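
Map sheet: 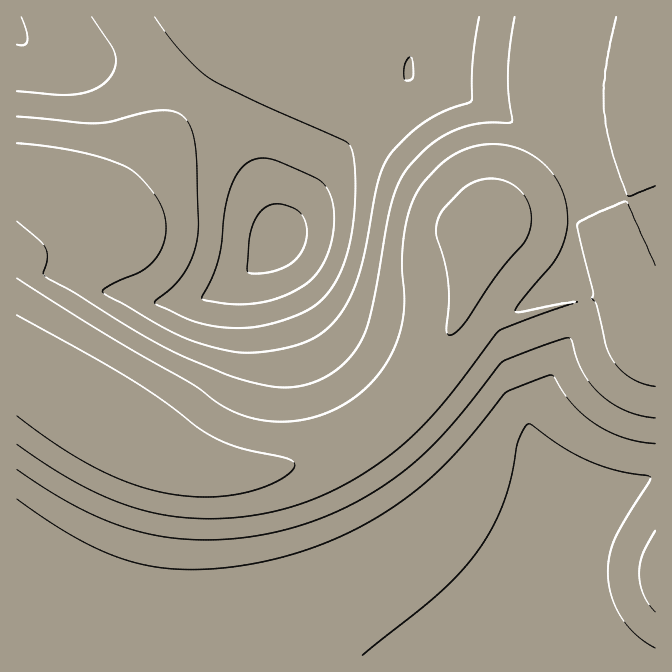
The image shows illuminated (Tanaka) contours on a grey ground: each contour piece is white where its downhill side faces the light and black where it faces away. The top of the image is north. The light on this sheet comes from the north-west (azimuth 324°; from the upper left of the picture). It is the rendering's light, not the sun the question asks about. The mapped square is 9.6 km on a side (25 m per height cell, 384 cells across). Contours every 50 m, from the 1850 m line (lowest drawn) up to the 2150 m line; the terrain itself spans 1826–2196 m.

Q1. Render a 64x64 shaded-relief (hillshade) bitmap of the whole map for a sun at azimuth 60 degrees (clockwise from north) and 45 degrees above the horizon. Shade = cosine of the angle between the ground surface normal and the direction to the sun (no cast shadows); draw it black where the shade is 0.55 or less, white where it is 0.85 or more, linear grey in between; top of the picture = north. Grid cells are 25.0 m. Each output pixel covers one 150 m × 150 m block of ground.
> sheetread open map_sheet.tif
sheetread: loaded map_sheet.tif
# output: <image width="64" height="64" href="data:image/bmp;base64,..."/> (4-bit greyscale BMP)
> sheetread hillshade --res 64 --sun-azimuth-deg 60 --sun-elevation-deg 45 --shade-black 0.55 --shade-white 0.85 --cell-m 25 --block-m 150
<image width="64" height="64" href="data:image/bmp;base64,Qk12CAAAAAAAAHYAAAAoAAAAQAAAAEAAAAABAAQAAAAAAAAIAAATCwAAEwsAABAAAAAAAAAAAAAAABEREQAiIiIAMzMzAERERABVVVUAZmZmAHd3dwCIiIgAmZmZAKqqqgC7u7sAzMzMAN3d3QDu7u4A////AIiIiIiIiIiIiIiIiIiIiIiIiIiIiIiIiIiIiIiIiIZUiIiIiIiIiIiIiIiIiIiIiIiIiIiIiIiIiIiIiIiIZUSIiIiIiIiIiIiIiIiIiIiIiIiIiIiIiIiIiIiIiIdURIiIiIiIiIiIiIiIiIiIiIiIiIiIiIiIiIiIiIiIdkREiIiIiIiIiIiIiIiIiIiIiIiIiIiIiIiIiIiIiIh1RESIiIiIiIiIiIiIiIiIiIiIiIiIiIiIiIiIiIiIiGRERIiIiIiIiIiIiIiIiIiIiIiIiIiIiIiIiIiIiIiHZEREiIiIiIiIh3d3d3d4iIiIiIiIiIiIiIiIiIiIiIdkRESIiIiHd3d3d3d3d3d3eIiIiIiIiIiIiIiIiIiIh2VERXd3d3d2ZmZmZmZmZ3d3d4iIiIiIiIiIiIiIiIiHZVVVd3d3ZmZVVVVVVmZmZnd3d4iIiIiIiIiIiIiIiIhlVVZ3dmZVVVVVVVVVVVZmZnd3eIiIiIiIiIiIiIiIiHZWZnZlVVRERERERFVVVWZmZ3d3iIiIiIiIiIiIiIiId2ZmZVVERERERERERVVVVmZmd3d4iIiIiIiIiIiIiIiHZmZUREMzMzM0RERVVVVmZmZ3d3iIiIiIiIiIiIiIiIh2ZkQzMzMzM0RERVVWZmZmd3d3eIiIiIiIiIiIiIiIiHdmMzMzMzM0REVVZmd3d3d3d3d4iIiIiIiIiIiIiIiId2YzMjMzM0RFVmd3eIiIiIiHeIiIiIiZmIiIiIiIiHd3dyIiMzNERVZneIiJmZiIiIiIiIiIiZmZiIiIiIh3dmZnIiMzNEVWZ4iZmZmZmZmYiIiIiIiZmZmYiIiId2ZmZWYiMzREVWeImZqqqqqpmZmIiIiIiZmZmZmIiId2ZVVVVTMzRFVneJmaqqqqqqqZmZiIiIiJmZmZmZiId2ZVVEVVM0RVZ3iJmaqru7uqqqmZiIiIiImZmZmZmYh2VURERFVERWZ4iZmqqru7u7qqqZmIiIiIiZmZmZmZh2VUREREVUVWd4iZmqqru7u7uqqZmYiIeIiImZmZmZmHZURERERVVmeImZmqqru7u7uqqpmZiId3d4iJmZmZmHdlRDM0RFVniImZqqqru7u7u6qqmZiId3d3eImZmqqYd2VDM0RFVniImZqqq7u8zMy7qqmZmIh3d2d3iJmaqpd3dUMzRFVmiJmZqqq7vMzMzLuqqZmYiHd2Zmd4iZqql3d2QzREVmeJmaqqu7zMzMzMu6qpmYiHd2ZmZneJmamHd3ZUNEVmd5maqqu8zN3d3My7qpmZiId3ZmZmZ4iZqYd3d2REVWd4maqqu8zd3d3cy7qpmZmId3ZmVVZmeJmZh3d3ZURWZ4iqqrvMzd3d3czLuqqZmYh3ZmVVVWZ4iZmHd3d2VFZ3iKqrvM3d3d3dzLuqqpmYiHZmVVVVVmeJmYiId3ZVVniIq7zM3d3d3czLu6qqmYiHdlVVVVVWZ4iZmYiIh2ZmeIi7zN3d3dy7qqqqqqmZiIdmVUREVVZniJmZqZiIh2d4iMzN3dy6mIiJmaqqqZmId2VURERFVmd4iZmZmZh2Z4iI3d3LqYh3iImZqqqpmYh2VUQzNEVWZ4iImZmZhlVniIjLqpiIiHeImZqqqqqZiHZUQzMzRFZniIiJmZmGVmeIiamZmIiIiImZqqu7upmHZVQzIjNEVmeIiIiZmZdWd4ibqZmYiIiImZqqu7u6qYdlQzIiIzRWZ4iIiImal2Z4iL+pmZiIiJmZqqu7u7qodmVDMiIiNFZ3iIiIiZqoZniJ35mZiImZmZmqu7y7uph2VUMiIiI0VniIiIiJqql3eIrtmZiImZmZmaq7vLuqmHZVQzIiIjRWeIiIiImruoiIjdmZiImZmZmZqru7u6mIdlVDMiIjNFZ4iIiIiavMt3ituJiImZmZmZmqu7u6qYdmVUQzIiM0VneIiIiZq8yomJmHiIiZmZmZmaq7u6qZh2VVRDMzM0RWd3iIiJq8zJiHNHiImZmZmZmZqqu6qph2ZVVURDNERWZneIiZq7zLiIUmdpmZmZmZmZmqqqqpmHZVVVVURERVZmeImZq7zLmIczeImZmaqqqZmaqqqpmIdlVVVVVVVVZmd4iZqrzMmIhySIiqqqqqqpmZqqqpmYdmVVZmZmZmZmZ3iZqrvLmIiFJoiKqqqqqpmZmZqpmYh2ZmZmZ3d3dmZ3iJmqu7l3iIU3iIqqqqqpmZmZmZmYh3ZmZmd3eHd3d3eImaupd3iIdEiIiqqqqqmZmZmZmYiHZmZnd3iIiHd3eImaqYZneIh0WIiKqqqqmYiIiZmYiHdmZ3d4iIiIh3eIiZh2Vmd4iHRYiIqqqqmYiIiIiIiHd2d3eIiIiIiIiIiIdlVWZ3iIdGiIiqqqmYiHeIiIiHd3d3iIiIiIiIiIh3ZVVVZneIh1aIiKqpmIh3d3d3d3d3d4iIiIiIiIiIh2ZVVVVmd4iHVoiImZmId3d3d3d3d3d4iIiIiIiIiIh3ZlVVVWZ3iIdWiIiZiId2ZmZmZmd3eIiIiIiIiIiIiHdmVVVVZneIh2aIiIiHdmZmZmZmZ3eIiIiIiIiIiIiId2ZVVVVmd4iIZniIh3dmZVVVVmZ3eIiIiIiIiIiIiIh3ZlVVVWZ3iIhmeIh3dmZVVVVmZ3eIiIiIiIiIiIiIiHdmZVVVZnd4iHZ4iHdmZVVVVWZneIiIiIiIiIiIiIiIh3ZlVVVmZ3iIdmiI"/>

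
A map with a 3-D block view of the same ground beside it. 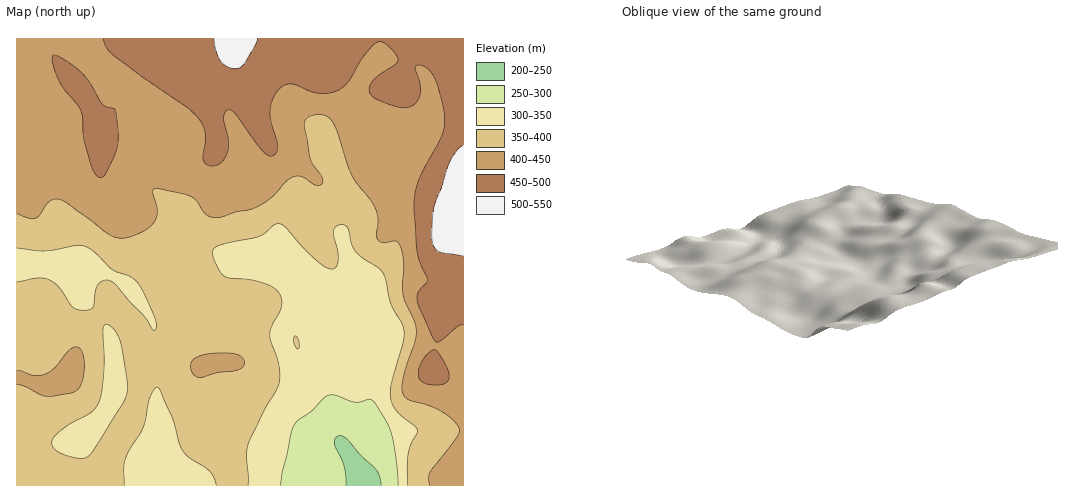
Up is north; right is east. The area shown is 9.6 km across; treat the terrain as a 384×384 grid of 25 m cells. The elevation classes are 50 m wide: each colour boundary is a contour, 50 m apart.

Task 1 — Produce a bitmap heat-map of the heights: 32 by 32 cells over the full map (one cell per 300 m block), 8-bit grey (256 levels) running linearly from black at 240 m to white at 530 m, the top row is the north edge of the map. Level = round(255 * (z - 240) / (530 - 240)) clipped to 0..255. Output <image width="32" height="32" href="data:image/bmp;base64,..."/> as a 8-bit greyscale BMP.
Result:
<image width="32" height="32" href="data:image/bmp;base64,Qk02CAAAAAAAADYEAAAoAAAAIAAAACAAAAABAAgAAAAAAAAEAAATCwAAEwsAAAABAAAAAAAAAAAAAAEBAQACAgIAAwMDAAQEBAAFBQUABgYGAAcHBwAICAgACQkJAAoKCgALCwsADAwMAA0NDQAODg4ADw8PABAQEAAREREAEhISABMTEwAUFBQAFRUVABYWFgAXFxcAGBgYABkZGQAaGhoAGxsbABwcHAAdHR0AHh4eAB8fHwAgICAAISEhACIiIgAjIyMAJCQkACUlJQAmJiYAJycnACgoKAApKSkAKioqACsrKwAsLCwALS0tAC4uLgAvLy8AMDAwADExMQAyMjIAMzMzADQ0NAA1NTUANjY2ADc3NwA4ODgAOTk5ADo6OgA7OzsAPDw8AD09PQA+Pj4APz8/AEBAQABBQUEAQkJCAENDQwBEREQARUVFAEZGRgBHR0cASEhIAElJSQBKSkoAS0tLAExMTABNTU0ATk5OAE9PTwBQUFAAUVFRAFJSUgBTU1MAVFRUAFVVVQBWVlYAV1dXAFhYWABZWVkAWlpaAFtbWwBcXFwAXV1dAF5eXgBfX18AYGBgAGFhYQBiYmIAY2NjAGRkZABlZWUAZmZmAGdnZwBoaGgAaWlpAGpqagBra2sAbGxsAG1tbQBubm4Ab29vAHBwcABxcXEAcnJyAHNzcwB0dHQAdXV1AHZ2dgB3d3cAeHh4AHl5eQB6enoAe3t7AHx8fAB9fX0Afn5+AH9/fwCAgIAAgYGBAIKCggCDg4MAhISEAIWFhQCGhoYAh4eHAIiIiACJiYkAioqKAIuLiwCMjIwAjY2NAI6OjgCPj48AkJCQAJGRkQCSkpIAk5OTAJSUlACVlZUAlpaWAJeXlwCYmJgAmZmZAJqamgCbm5sAnJycAJ2dnQCenp4An5+fAKCgoAChoaEAoqKiAKOjowCkpKQApaWlAKampgCnp6cAqKioAKmpqQCqqqoAq6urAKysrACtra0Arq6uAK+vrwCwsLAAsbGxALKysgCzs7MAtLS0ALW1tQC2trYAt7e3ALi4uAC5ubkAurq6ALu7uwC8vLwAvb29AL6+vgC/v78AwMDAAMHBwQDCwsIAw8PDAMTExADFxcUAxsbGAMfHxwDIyMgAycnJAMrKygDLy8sAzMzMAM3NzQDOzs4Az8/PANDQ0ADR0dEA0tLSANPT0wDU1NQA1dXVANbW1gDX19cA2NjYANnZ2QDa2toA29vbANzc3ADd3d0A3t7eAN/f3wDg4OAA4eHhAOLi4gDj4+MA5OTkAOXl5QDm5uYA5+fnAOjo6ADp6ekA6urqAOvr6wDs7OwA7e3tAO7u7gDv7+8A8PDwAPHx8QDy8vIA8/PzAPT09AD19fUA9vb2APf39wD4+PgA+fn5APr6+gD7+/sA/Pz8AP39/QD+/v4A////AGxye4R9cXFlUEM/RE5ZZGliTzswKiEVCgUGE0N5jJSebXF0cmxrcWZQQ0NOWmNpamFOPTEnHBEJBgoZR3aIk59tbWZcWWFva1dHSFhpcXFrYVJDMyIVDAcKECBJa3iHmGpsZFhTWGdwZFFOYHR8eG9kWEk3JBYMChAXKExhaXmNanNzZ1xYXmxtWlVleYF/d2xdTDwuIRQUHCE1VWRsfI5wfIF6cWNaY2tfXG18hYaBdmZTRj4wIyYtL0lte4WUoIGKjouFcFpcZ2NidYOIiIR8cF9UTkA1OTo5VYScpq2xj5CUlo93XFpoZmZ6iYuJiIN3ZltYTENDQT5Rha+7ureGgIiVknpeXWpoan+Mj46OintmXV1US0pIREx2rL+6tnJtd4qPeF5fa2Zsf4mMjYyHdmJeX1ZRUU9MS2abuLe0Z2hue4JyXmNsZWh5goaHhoBuXl9eV1VWVVFOXIuzubVqbG5ucWpiaWtiZ3Z9f4GBfG5gXlxXV1hXVFRgjLvDunBzcWhiYmhsZGBseHp3dnl4cWVdWVVWV1ZUWXGiys7CcXVwYlhfamVdZXV7dm5rbW9tZVtVUVNUVFRfg7HIycNkaGNXUltiXmBve3t0amRjY2FdVlFRVldUVGOIq7vAwVFVVVFRWF9mbXh9enRpYVxaWFVSUVlgWlZbbIeow87SVlpaWFhea3d7fHp1b2ZeWVdWVVRaZmZcYXJ+i6/V4uRwc3FqZ25/iYaBfHRtamZiX1xZW2duZV5thY2Std7p6ISGgXp6hZedl42CeXh9fnp0amBlcXBlYW6FlJq43urqjo6IhYyaqauilYd/goyQjIl9bm94d3BscYaZobve6uyRkY6Pmqiwq52RiYaLlJiUlZWFeX2CgHqAkJqiu9ro65SUlJiksbSmlo+Rl52ioZeYo5qGh4yHhI2Vlp210eXtmJiYnam4uKaVkpmlrrKwn5mnqZmRjISIkpKRl6rF3++cm5qdrLy/rZmTl6Owur6qoLC2p5WEfoyVkY+RnrbT6ZybmJ2wwcSznJGSmqe4wrGtvbqplH9+k5uVkZGXp8PdmJiXnrLCwrSgk4+UpLm/s7rDtqKPgIWbpJ6ZmpuhuNSTlZqktb67tqmalJyxxL+4xMSxn5ONk6SsqquurKi30ZGXorC7u7i2raOmuM3VyMTMxrWppaeprbK2ur66sbvRk5qrur64s6+sscHU4N/V09TKvbe6w8K4tbq/wby1v9GVobO8urOtrrfF0trd3d7h3M7CvsXT1MO2trq8ubjD0Juqt7i0r7G8yNHU1dfb5Ovl1cnEzNnZzLy0trm7vsbNpbK3tLGwu8vR09PU1tzp9O3f08zS3NrRxLm5vb/Cx80="/>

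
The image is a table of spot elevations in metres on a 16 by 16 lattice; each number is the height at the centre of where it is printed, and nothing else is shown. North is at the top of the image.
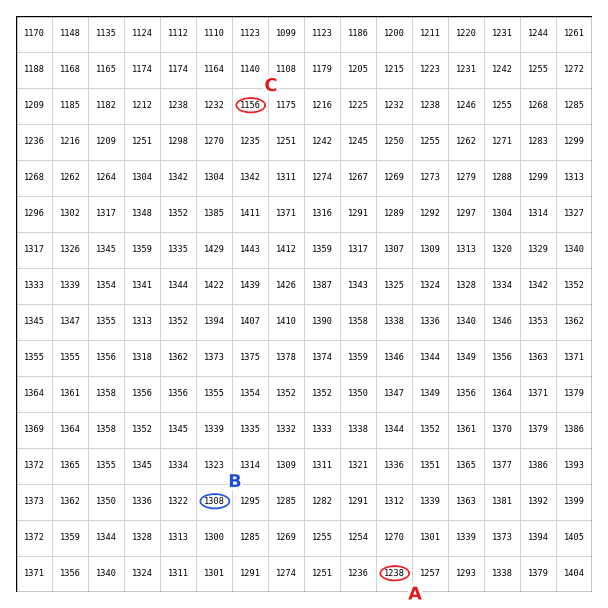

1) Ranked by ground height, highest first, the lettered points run B A C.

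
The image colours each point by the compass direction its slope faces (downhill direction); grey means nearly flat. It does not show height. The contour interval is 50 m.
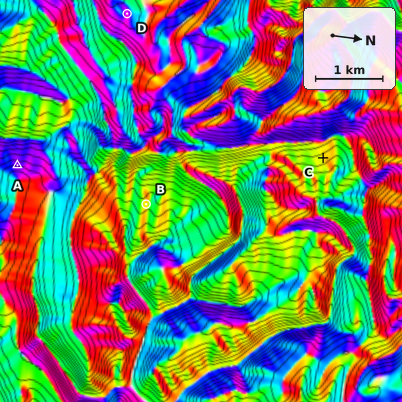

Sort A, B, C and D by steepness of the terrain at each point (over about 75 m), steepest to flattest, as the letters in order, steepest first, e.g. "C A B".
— A C B D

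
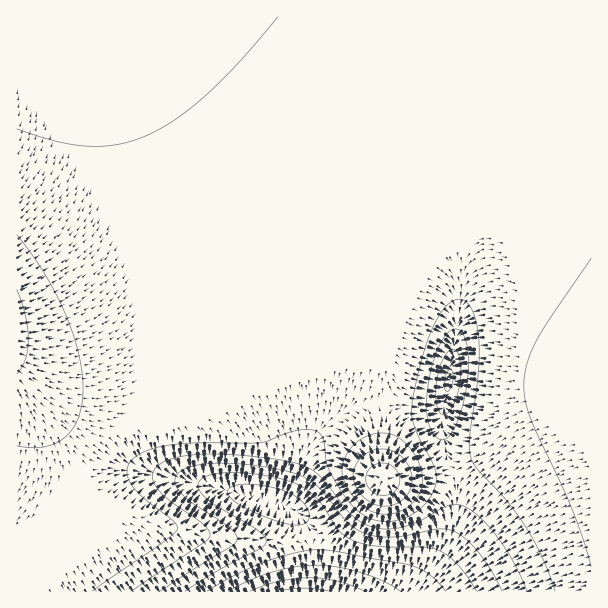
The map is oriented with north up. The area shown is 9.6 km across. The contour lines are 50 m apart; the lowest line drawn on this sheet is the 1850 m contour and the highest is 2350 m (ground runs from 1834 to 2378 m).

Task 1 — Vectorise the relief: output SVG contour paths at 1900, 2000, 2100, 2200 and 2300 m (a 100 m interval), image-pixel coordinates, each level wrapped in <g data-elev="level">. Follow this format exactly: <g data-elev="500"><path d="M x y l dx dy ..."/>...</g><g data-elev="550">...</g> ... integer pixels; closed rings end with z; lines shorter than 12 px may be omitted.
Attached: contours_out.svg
<g data-elev="1900"><path d="M250 591l29-10 30-3 29 3 27 10"/></g><g data-elev="2000"><path d="M207 591l29-16 28-13 32-9 22-3 20 2 75 14 17 9 16 16"/><path d="M287 524l-24-8-22-10-11-9-3-5 1-3 4-3 6-1 19 0 21 4 16 6 12 11 3 6 0 6-2 4-5 3z"/></g><g data-elev="2100"><path d="M160 591l71-45 5-4 1-6-5-6-44-30-9-9-4-8 0-4 2-5 9-6 15-4 21-1 48 5 20 4 14 5 17 13 29 34 9 7 10 4 12 2 15 0 44-8 15 3 12 8 12 13 12 17 11 21"/><path d="M443 415l-4-4-3-7 1-24 7-23 5-6 4-2 5 4 2 7 0 24-4 14-4 10-5 6z"/></g><g data-elev="2200"><path d="M92 591l67-46 18-15 0-5-4-4-26-20-11-10-6-8-3-7 1-9 5-8 10-7 13-4 35-5 69 0 34-12 18-1 6 2 5 6 4 26 8 18 13 19 12 12 14 7 15 2 15-4 14-8 13-15 4-9 1-9-2-12-15-28-6-14-1-13 1-15 11-42 10-29 13-19 6-4 6-2 8 3 6 9 3 12 3 16-1 36-8 63 1 20 6 11 29 31 20 27 17 31 12 33"/><path d="M278 17l-38 44-34 34-30 24-30 17-29 9-28 1-32-5-40-12"/></g><g data-elev="2300"><path d="M379 506l11 0 11-5 8-9 3-10-2-12-6-11-9-7-11-3-10 1-11 6-7 8-3 10 1 9 6 11 9 8z"/><path d="M17 374l5-6 4-9 2-20-3-24-8-26"/></g>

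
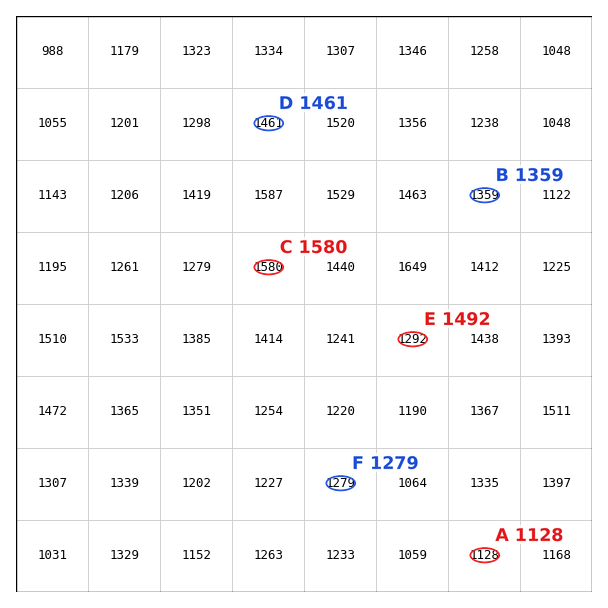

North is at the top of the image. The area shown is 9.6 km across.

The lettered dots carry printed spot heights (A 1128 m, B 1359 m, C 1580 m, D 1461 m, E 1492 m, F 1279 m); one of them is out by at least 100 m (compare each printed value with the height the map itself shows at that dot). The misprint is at E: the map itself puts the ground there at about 1292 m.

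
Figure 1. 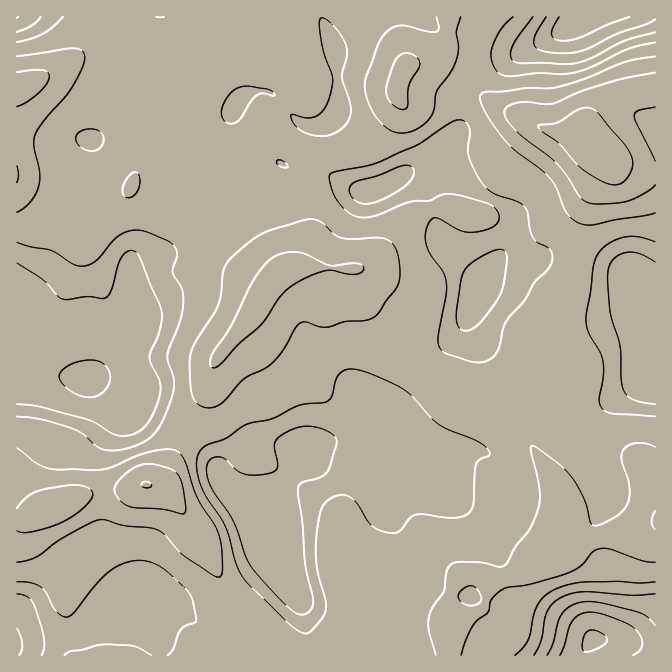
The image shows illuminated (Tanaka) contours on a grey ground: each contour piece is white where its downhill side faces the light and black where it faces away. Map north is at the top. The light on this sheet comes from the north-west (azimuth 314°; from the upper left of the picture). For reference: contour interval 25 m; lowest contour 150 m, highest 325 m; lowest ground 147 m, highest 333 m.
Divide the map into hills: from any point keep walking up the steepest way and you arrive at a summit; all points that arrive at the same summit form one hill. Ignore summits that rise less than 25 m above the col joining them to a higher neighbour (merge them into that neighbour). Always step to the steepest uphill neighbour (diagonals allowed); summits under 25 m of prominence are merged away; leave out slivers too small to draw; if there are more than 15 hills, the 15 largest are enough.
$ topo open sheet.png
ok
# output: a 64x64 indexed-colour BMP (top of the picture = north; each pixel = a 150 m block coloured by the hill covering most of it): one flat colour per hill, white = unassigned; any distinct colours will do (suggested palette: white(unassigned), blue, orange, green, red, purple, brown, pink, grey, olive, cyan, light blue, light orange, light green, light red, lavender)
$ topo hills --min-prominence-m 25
<image width="64" height="64" href="data:image/bmp;base64,Qk12CAAAAAAAAHYAAAAoAAAAQAAAAEAAAAABAAQAAAAAAAAIAAATCwAAEwsAABAAAAAAAAAA////ALR3HwAOf/8ALKAsACgn1gC9Z5QAS1aMAMJ34wB/f38AIr28AM++FwDox64AeLv/AIrfmACWmP8A1bDFADMzMzMzMzMzMzNVVVVVVRERERERERERERERERETMzMzczMzMzMzMzMzM1VVVVVREREREREREREREREREREzERF3d3dzMzMzMzM1VVVVVVEREREREREREREREREREREREXd3d3dzMzMzM1VVVVVVURERERERERERERERERERERERd3d3d3dzMzNVVVVVVVVRERERERERERERERERERERERF3d3d3d3MzVVVVVVVVVREREREREREREREREREREREREXd3d3d3dVVVVVVVVVVVERERERERERERERERERERERERd3d3d3d1VVVVVVVVVVERERERERERERERERERERERERF3d3d3d1VVVVVVVVVVUREREREREREREREREREREREREXd3d3d1VVVVVVVVVVVRERERERERERERERERERERERERd3d3d3VVVVVVVVVVVRERERERERERERERERERERERERF3d3d3dVVVVVVVVVVVEREREREREREREREREREREREREXd3d3d1VVVVVVVVVVURERERERERERERERERERERERERd3d3d3VVVVVVVVVVVRERERERERERERERERERERERERF3d3d3dVVVVVVVVVVREREREREREREREREREREREREREXd3d3d1VVVVVVVVUzERERERERERERERERERERERERERd3d3d3VVVVVVVVUzMxERERERMxERERERERERERERERF3d3d3dVVVVVVVUzMzMRERERMzMzMREREREREREREREXd3d3dVVVVVVVUzMzMzEREREzMzMxERERERERERERERd3d3d1VVVVVVVSMzMzMREREzMzMzERERERERERERERF3d3d3dVVVVVVSIjMzMyERETMzMzEREREREREREREREXd3d3d1VVVVVSIiIiIiIiITMzMxERERERERERERERERd3d3d3VVVVVSIiIiIiIiIiIzMxERERERERERERERERF3d3d3d1VVUiIiIiIiIiIiIiIhEREREREREREREREREXd3d3d3VVIiIiIiIiIiIiIiIiIRERERERERERERERERd3d3d3dVIiIiIiIiIiIiIiIiIiERERERERERERERERF3d3d3dSIiIiIiIiIiIiIiIiIiIhEREREREREREREREXd3d3ciIiIiIiIiIiIiIiIiIiIiIRERERERERERERERd0RERCIiIiIiIiIiIiIiIiIiIiIhERERERERERERERFEREREQiIiIiIiIiIiIiIiIiIiIiIREREREREREREREUREREREIiIiIiIiIiIiIiIiIiIiIiERERERERERERERRERERERCIiIiIiIiIiIiIiIiIiIiIhERERERERERERNEREREREQiIiIiIiIiIiIiIiIiIiIiERERERERERERE0RERERERCIiIiIiIiIiIiIiIiIiIiIhERERERERERETREREREREIiIiIiIiIiIiIiIiIiIiIiERERERMzMzMxNEREREREQiIiIiIiIiIiIiIiIiIiIiIhERETMzMzMzM0RERERERCIiIiIiIiIiIiIiIiIiIiIiEREzMzMzMzMzREREREREIiIiIiIiIiIiIiIiIiIiIiIzMzMzMzMzMzNEREREREIiIiIiIiIiIiIiIiIiIiIiIzMzMzMzMzMzM0RERERERCIiIiIiIiIiIiIiIiIiIiIzMzMzMzMzMzMzREREREREREQiIiIiIiIiIiIiIiIiIzMzMzMzMzMzMzNEREREREREREQiIiIiIiIiIiIiIiIzMzMzMzMzMzMzM0REREREREREREQiIiIiIiIiIiIiIjMzMzMzMzMzMzMzREREREREREREREQiIiIiIiIiIiIiMzMzMzMzMzMzMzNERERERERERERERERCIiIiIiIiIiIzMzMzMzMzMzMzM0REREREREREREREREQiIiIiIiIiIzMzMzMzMzMzMzMzRERERERERERERERERCIiIiIiIiIjMzMzMzMzMzMzMzNEREREREREREREREREQiIiZmZmIjMzMzMzMzMzMzMzM0RERERERERERERERERCIiZmZmZjMzMzMzMzMzMzMzMzRERERERERERERERERFMzZmZmZmZjMzMzMzMzMzMzMzNERERERERERERERERFUzNmZmZmZmZjMzMzMzMzMzMzM0RERERERERERERERFVVM2ZmZmZmZmMzMzMzMzMzMzMzRERERERERERERERFVVVTZmZmZmZmZjMzMzMzMzMzMzNERERERERERERERFVVVVVWZmZmZmZmMzMzMzMzMzMzM0REREREREREREREVVVVVVVmZmZmZmYzMzMzMzMzMzMzRERERERERERERERVVVVVVWZmZmZmZjMzMzMzMzMzMzNERERERERERERERFVVVVVVZmZmZmZmYzMzMzMzMzMzM0RERERERERERERFVVVVVVVmZmZmZmZjMzMzMzMzMzMzRERERERERERERFVVVVVVVWZmZmZmZmYzMzMzMzMzMzNEREREREREREREVVVVVVVVZmZmZmZmZmYzMzMzMzMzM0RERERERERERERVVVVVVVVmZmZmZmZmZmZjMzMzMzMzRERERERERERERVVVVVVVVWZmZmZmZmZmZmZjMzMzMzNERERERERERERFVVVVVVVWZmZmZmZmZmZmZmZjMzMzM0RERERERERERERVVVVVVVZmZmZmZmZmZmZmZmYzMzMz"/>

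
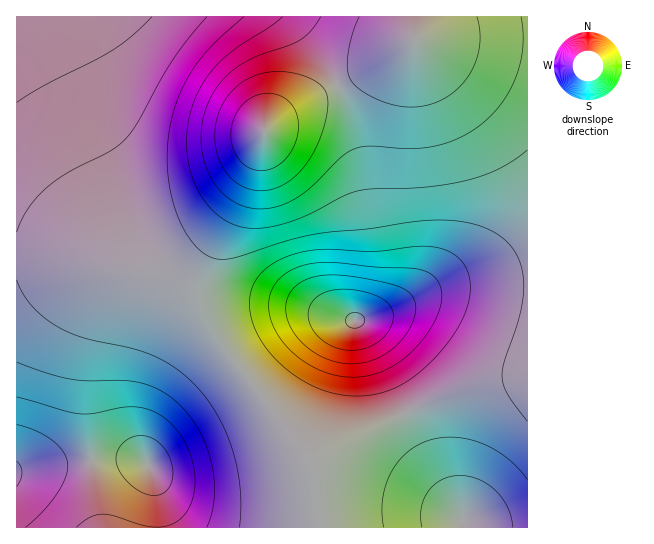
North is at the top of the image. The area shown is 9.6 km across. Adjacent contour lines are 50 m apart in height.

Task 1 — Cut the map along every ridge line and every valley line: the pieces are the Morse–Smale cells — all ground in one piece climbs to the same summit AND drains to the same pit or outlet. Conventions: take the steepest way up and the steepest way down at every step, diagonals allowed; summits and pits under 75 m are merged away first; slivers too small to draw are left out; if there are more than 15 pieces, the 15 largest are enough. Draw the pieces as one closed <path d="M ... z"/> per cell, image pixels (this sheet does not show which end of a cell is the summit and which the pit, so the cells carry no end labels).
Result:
<path d="M527 16l-110 0-1 19-7 10-32 20-82 42-24 16-7 8-21 62-40 74-4 14 0 16 12 29 21 33 75 92 4 9 18-12 21-11 100-44 47-13 31-2z"/><path d="M415 16l-398 0-1 241 66 3 68 11 23-2 12-5 16-15 32-46 19-37 13-37 30-22 82-42 32-20 7-10z"/><path d="M251 167l-12 27-20 32-20 25-9 9-13 8-27 3-81-12-53-1 1 270 302-1-6-34 0-23-4-15-77-96-21-33-12-29 0-16 4-14 40-74 9-23z"/><path d="M527 379l-30 1-47 13-100 44-32 18-6 6 0 8 3 37 4 21 208 1z"/>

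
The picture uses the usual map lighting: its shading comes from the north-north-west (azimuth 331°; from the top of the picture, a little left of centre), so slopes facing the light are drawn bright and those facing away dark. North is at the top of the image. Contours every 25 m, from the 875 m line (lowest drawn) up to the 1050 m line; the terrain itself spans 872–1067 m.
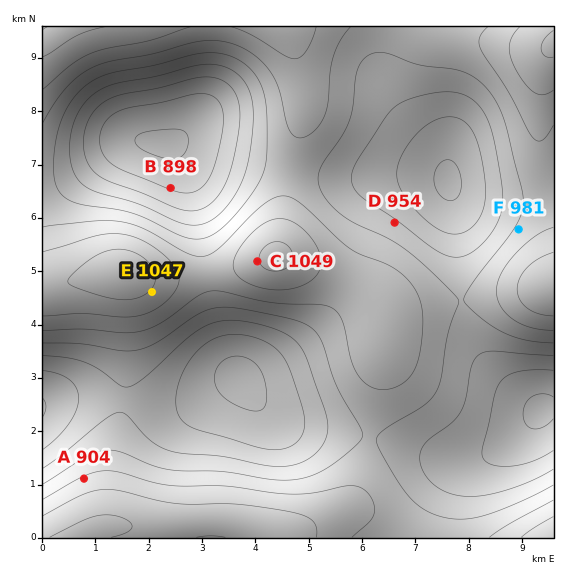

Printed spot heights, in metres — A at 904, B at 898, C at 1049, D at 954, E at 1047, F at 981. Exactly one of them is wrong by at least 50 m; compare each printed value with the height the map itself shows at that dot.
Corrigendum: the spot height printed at A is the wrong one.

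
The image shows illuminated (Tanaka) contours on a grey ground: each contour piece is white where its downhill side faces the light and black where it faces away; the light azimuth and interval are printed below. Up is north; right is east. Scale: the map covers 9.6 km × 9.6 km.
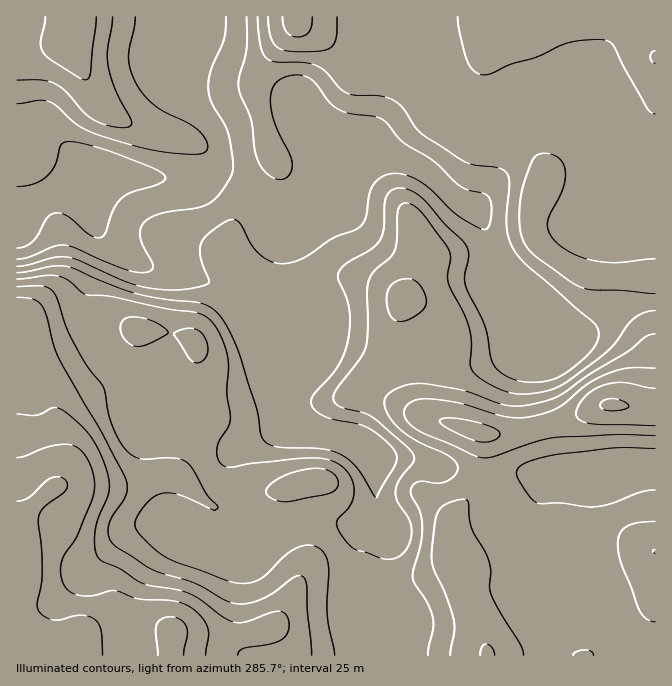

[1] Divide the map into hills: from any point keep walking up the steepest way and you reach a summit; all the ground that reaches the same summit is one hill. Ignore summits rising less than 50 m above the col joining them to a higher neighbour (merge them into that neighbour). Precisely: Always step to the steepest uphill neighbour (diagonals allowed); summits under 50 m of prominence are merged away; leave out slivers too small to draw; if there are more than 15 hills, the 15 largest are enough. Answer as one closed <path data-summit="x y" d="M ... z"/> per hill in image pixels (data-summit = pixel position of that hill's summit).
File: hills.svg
<path data-summit="17 562" d="M655 16l-451 0-1 36-7 25 0 23 5 15 13 13 5 10 2 19-3 8-11 11-10 5-15 0-13-3-15 0-34-5-46 20-14 1-4-2 17-24 1-11-20-21-12-7-26 1 1 526 366-1-2-21-3-7-12-12-8-27 0-31 3-12 14-16 8-4-7-22 0-38-24-24-50-12-18-12-5-17 0-18-16-42-7-13-13-14-17-23 24 1 12 3 4-4 12-38 1-15-14-31 13 7 22 1 14-16 7-11 24-21 22-10 11-2 24 5 16 7 10 7 26 25 20 10 5 5 5 10 12 35 55 52 19 26 7 0 13-7 20-15 14-6 18-5 13 0z"/><path data-summit="612 405" d="M378 154l-11 2-22 10-24 21-7 11-14 16-22-1-11-5-1 2 13 27 0 6-13 47-2 4-14-3-24-1 17 23 13 14 7 13 16 42 0 18 5 17 18 12 50 12 24 24 0 38 7 22-8 4-14 16-3 12 0 31 8 27 12 12 3 7 2 21 272 1 1-353-14 0-18 5-14 6-20 15-13 7-7 0-19-26-55-52-12-35-5-10-5-5-20-10-26-25-10-7-16-7z"/><path data-summit="72 17" d="M202 16l-186 1 0 111 26 1 12 7 20 21 0 8-16 23-1 5 3 1 14-1 46-20 34 5 15 0 13 3 15 0 10-5 11-11 3-8 0-14-7-15-13-13-5-15 0-23 7-25z"/>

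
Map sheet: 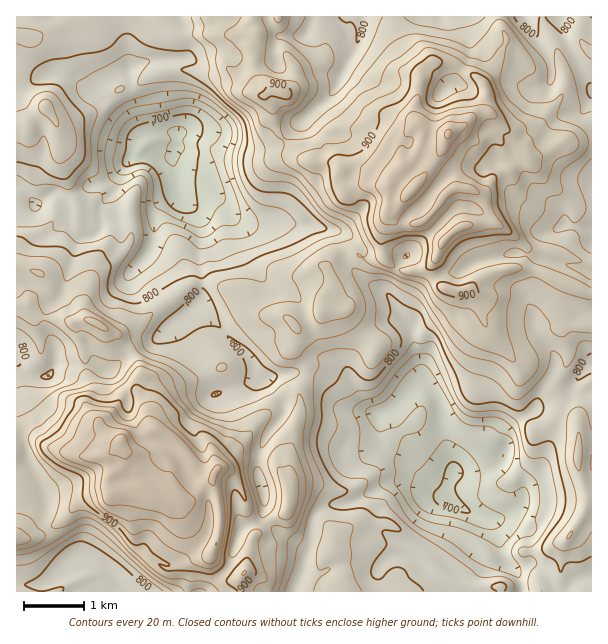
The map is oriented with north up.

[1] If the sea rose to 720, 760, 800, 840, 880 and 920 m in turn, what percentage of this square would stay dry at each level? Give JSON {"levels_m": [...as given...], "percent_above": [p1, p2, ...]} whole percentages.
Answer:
{"levels_m": [720, 760, 800, 840, 880, 920], "percent_above": [96, 87, 70, 41, 20, 9]}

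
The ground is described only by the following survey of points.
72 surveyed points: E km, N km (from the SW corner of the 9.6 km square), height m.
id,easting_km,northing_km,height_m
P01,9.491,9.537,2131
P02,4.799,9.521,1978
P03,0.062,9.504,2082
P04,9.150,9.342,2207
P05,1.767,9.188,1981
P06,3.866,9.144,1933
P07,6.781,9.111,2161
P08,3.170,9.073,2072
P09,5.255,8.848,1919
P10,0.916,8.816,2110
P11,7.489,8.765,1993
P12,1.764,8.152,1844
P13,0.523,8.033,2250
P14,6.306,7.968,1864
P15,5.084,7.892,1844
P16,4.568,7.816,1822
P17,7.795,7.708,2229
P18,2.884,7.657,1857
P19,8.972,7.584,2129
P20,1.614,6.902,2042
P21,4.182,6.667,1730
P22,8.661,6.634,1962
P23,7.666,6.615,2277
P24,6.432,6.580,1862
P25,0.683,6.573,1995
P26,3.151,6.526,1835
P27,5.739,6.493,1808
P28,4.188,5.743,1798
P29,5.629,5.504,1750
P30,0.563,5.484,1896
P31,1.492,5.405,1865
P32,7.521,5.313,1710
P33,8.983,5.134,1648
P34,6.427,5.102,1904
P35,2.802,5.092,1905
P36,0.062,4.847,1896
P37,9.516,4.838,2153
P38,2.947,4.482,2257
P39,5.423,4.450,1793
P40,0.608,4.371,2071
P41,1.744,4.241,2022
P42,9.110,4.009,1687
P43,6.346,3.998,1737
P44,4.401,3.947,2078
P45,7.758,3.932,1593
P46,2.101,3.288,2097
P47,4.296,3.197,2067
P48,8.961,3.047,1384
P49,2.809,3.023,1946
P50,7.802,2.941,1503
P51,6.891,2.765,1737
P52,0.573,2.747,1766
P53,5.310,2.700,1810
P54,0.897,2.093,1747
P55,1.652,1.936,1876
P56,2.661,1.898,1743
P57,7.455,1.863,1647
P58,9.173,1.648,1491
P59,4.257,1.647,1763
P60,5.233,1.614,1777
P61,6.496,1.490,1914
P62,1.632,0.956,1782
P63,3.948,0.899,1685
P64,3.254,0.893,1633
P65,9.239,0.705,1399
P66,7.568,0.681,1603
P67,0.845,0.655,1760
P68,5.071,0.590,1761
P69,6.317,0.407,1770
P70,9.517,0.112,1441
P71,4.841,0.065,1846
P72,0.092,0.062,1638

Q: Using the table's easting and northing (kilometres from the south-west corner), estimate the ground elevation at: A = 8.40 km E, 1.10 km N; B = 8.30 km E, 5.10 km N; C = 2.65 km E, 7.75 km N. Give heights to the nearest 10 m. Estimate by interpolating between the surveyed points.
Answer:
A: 1520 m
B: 1650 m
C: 1810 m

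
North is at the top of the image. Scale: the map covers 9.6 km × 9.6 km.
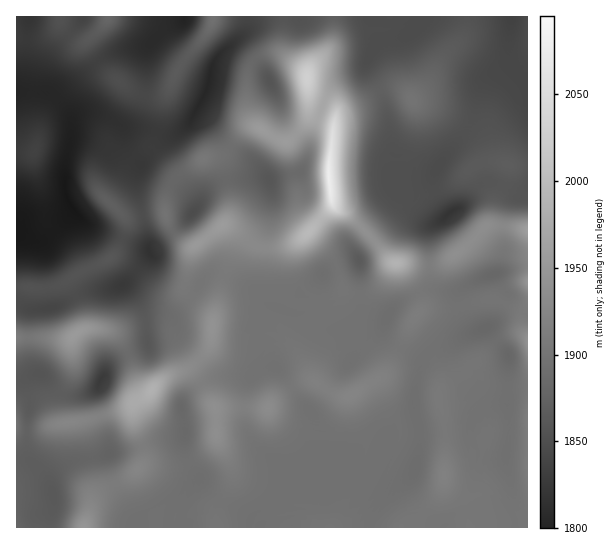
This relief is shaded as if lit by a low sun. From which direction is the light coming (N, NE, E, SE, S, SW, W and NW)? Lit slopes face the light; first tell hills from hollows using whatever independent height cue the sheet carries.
E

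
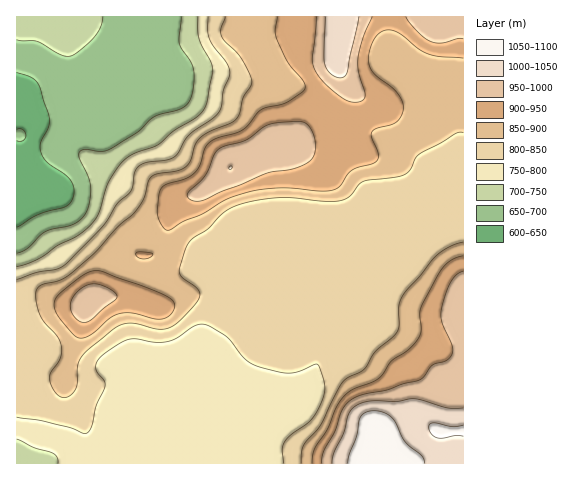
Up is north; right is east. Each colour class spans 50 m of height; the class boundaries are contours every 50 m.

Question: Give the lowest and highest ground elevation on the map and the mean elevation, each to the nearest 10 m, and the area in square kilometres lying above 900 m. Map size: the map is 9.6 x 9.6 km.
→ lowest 640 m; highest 1080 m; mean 830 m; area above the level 21.8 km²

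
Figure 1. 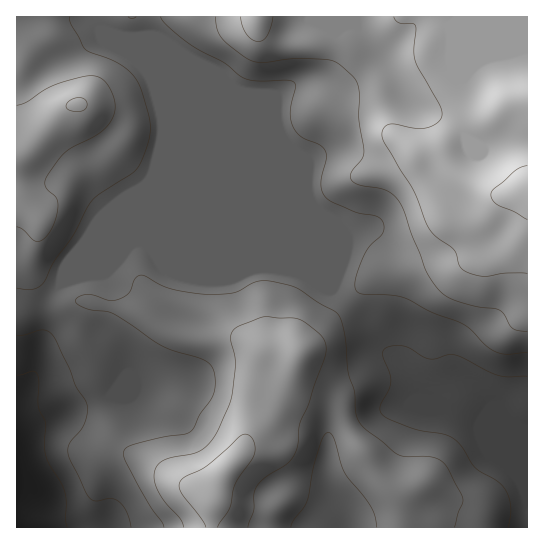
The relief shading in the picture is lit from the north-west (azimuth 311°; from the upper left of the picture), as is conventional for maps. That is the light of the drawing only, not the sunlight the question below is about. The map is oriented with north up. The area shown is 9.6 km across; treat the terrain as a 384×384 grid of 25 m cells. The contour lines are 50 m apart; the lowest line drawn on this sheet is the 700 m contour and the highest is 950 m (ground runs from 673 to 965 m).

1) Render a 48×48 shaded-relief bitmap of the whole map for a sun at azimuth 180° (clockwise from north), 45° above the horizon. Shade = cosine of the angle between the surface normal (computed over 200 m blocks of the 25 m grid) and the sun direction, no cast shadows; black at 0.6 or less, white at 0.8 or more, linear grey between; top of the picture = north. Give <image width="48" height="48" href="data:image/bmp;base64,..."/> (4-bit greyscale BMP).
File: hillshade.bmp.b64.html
<image width="48" height="48" href="data:image/bmp;base64,Qk32BAAAAAAAAHYAAAAoAAAAMAAAADAAAAABAAQAAAAAAIAEAAATCwAAEwsAABAAAAAAAAAAAAAAABEREQAiIiIAMzMzAERERABVVVUAZmZmAHd3dwCIiIgAmZmZAKqqqgC7u7sAzMzMAN3d3QDu7u4A////AIiHiaqpmrzcuqqqmau6mImZmZmIiIiImYh3iauqqr3duqqpmJq6mJmqqZmYiIiIiIh4iau7u83cqZmZiImpiJq7qZmpmHZmeIiJmqu7u7upiImaqYiZiau7mImZh1RFeIiau6q7uph2Vnmry7qZmau5dmZ3dUNFeImru6mqqXUyI1ebzMupmauoZURFVEVXiImaqYiZh1MQACV5q7uqmZqXVDIjNWZ4iJmId3eIZTIQABNniJmamZhkMzIiNWiIiJmGVWd2VDMzMyNWeIiJqpYxIzM0VniIiJmHVWZlVVVmZURWZ4mZqoYyNFVmd4iIiJmYh3ZVZmd3dlRWeJmaqoZVZnd3iIiIiYiaqpd3d3d3dlVneImqqYeIiIiIiIiIiJiJqpmIiHd3ZmZniImpmYeJmYiIiIiZmamImZmYiIh3eHd3iImqqYd4iIiZiImqqqmZmZmZiZmZmph4iJmqqYdneImZmZrMzLqpqpmZmaq7u7mImYmaqYdmeJmZmrze7sy6qpmaq7zMzLqYiId4iHd4iZmZq83u/93Lqpmau8uqmZmHZmVVVneJqZmqvMzM3szLqqqru6mHd3dlREQzNWiaqqq83cy6vLvLuqqqqYd3d3ZEREMjNXmru7zd7ty6qqu6qZmYiHeIdlREVUMzRXm7vM3e7u3Lqquph3d3d3d2VUREREREV3mrvMzN3d3curupd2Z3d3ZmZmZVMzRWeIiaq7u7zMzMu7upiHd3d3Z3eIh2VVZ4iIeJmqqqu7u7uqu6iIiId3eIiIiId4iIiId4iImqqZmaqqvLqIiIh3iIiIiIiIiIiIh3d4mqqZiJq6vMuYiIiIiIiIiIiIiIiIh3d5q7qpmZq6qrupiIiIiIiIiIiIiIiIiHeJu7qpqqqqmaqpiIiIiIiIiIiIiIiJmZmaqqmZq7uph4qqmIiIiIiIiIiIiIiaq7u6qZiJq7uoh3mqqYiIiIiIiIiIiIm8zd3LqYiZmqqYh3iaqqmIiIiIiIiIiIms3d3bqYmZh3iZmYiaq7qYiIiIiIiIiIiJq7zLqZmHZVZ6qpiZq7uoiIiIiIiIiIdmd5q7qZh2VVVaqqmZmrupiIiIiIiIiIh2Zoq6mIdmdmVImru7qaqpiIiIiIiIiaqYeJqod3d4iIdnibzMypmZiIiIiIiImru6mZl1RVaImpmWaKvNy5iIiIiIiIiImru6mHZDNFaJmqqlVoq7uph3iIiIiIiIiaqpiHVEVneIiaqlVWeJiIdniIiIiIiIh4iIiHZWeZiHd4mWUzNFVmZniIiIiImZh2d4iHd4mpiHdmZoYxABNFVoiIiIiau7qHeJmHeJqpiIdlRIdTEAEjRoiIiIm97u3LqqmHeJqYiIdlVXd2VCIkaIiIibze///uy6mIiZmYiIh3dmeJh1RWiIiJrN7u/t3MupmZmZiIiIiIiGaJh3d4iIibzczd3KmYiIiJqpiIiIiIiGZ3d3iJmZmry6qruph3eIiJq6h4iIiIiHd3d3iJqqq7upmaqph3iIiJqqiIiIiIiA=="/>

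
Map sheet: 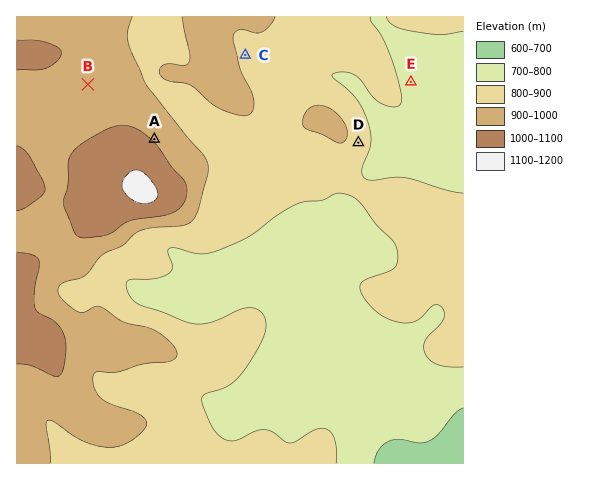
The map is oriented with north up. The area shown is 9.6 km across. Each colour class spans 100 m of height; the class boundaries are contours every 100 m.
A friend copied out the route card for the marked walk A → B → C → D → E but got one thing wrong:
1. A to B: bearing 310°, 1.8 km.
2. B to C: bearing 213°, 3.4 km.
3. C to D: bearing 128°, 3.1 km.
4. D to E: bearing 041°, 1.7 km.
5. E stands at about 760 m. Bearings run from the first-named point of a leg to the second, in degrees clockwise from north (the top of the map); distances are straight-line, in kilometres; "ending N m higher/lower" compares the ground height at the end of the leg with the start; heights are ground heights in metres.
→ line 2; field bearing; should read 80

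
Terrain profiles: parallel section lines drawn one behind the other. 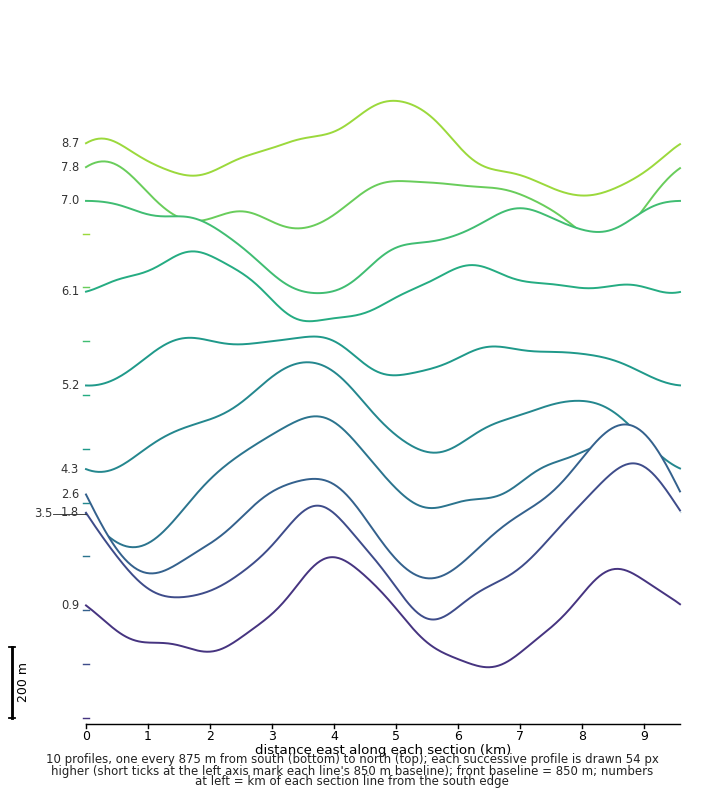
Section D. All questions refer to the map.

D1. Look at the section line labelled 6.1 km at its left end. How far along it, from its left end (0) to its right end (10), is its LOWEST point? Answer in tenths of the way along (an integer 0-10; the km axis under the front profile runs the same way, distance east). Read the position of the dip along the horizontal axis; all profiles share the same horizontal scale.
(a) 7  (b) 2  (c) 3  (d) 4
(d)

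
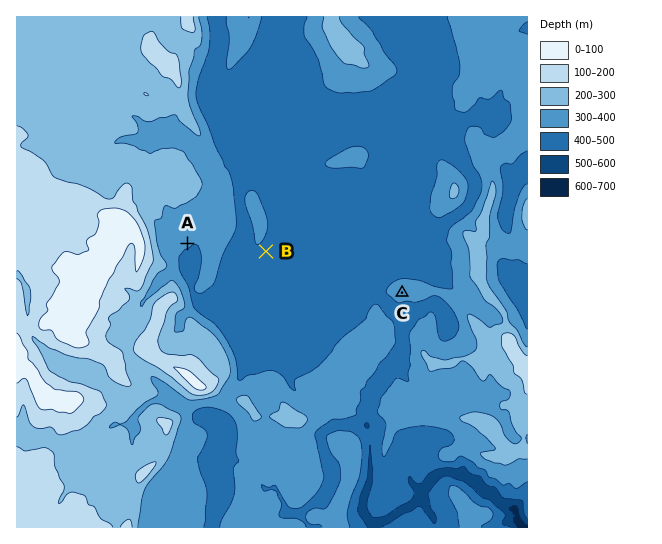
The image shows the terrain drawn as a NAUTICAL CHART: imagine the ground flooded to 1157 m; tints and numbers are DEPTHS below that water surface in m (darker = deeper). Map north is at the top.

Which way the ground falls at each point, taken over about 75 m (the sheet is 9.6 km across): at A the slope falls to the SE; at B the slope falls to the SE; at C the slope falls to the S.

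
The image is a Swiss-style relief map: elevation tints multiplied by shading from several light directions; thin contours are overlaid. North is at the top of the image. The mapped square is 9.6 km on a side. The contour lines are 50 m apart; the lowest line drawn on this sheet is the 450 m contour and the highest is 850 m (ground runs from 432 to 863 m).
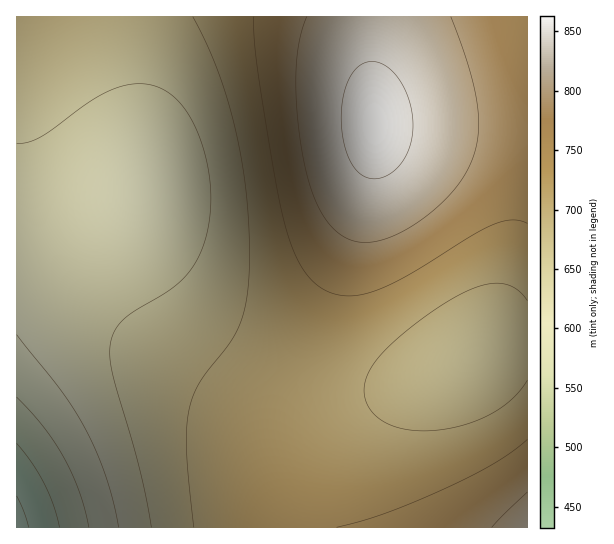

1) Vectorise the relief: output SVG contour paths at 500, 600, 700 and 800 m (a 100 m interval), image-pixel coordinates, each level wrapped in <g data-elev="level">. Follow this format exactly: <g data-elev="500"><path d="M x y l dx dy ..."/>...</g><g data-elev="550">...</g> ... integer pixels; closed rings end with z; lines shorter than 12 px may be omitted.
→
<g data-elev="500"><path d="M17 443l15 20 12 20 9 22 6 22"/></g><g data-elev="600"><path d="M17 335l45 57 24 38 11 23 9 24 7 25 6 25"/></g><g data-elev="700"><path d="M527 380l-15 19-22 15-27 11-29 5-28-1-21-7-8-5-7-8-4-8-2-8 1-10 3-10 7-11 9-11 32-28 38-25 24-11 20-4 8 1 8 4 7 5 6 8"/><path d="M193 17l13 26 11 25 18 58 11 63 4 65-3 40-7 29-11 20-30 40-6 14-4 13-2 19 0 22 7 76"/></g><g data-elev="800"><path d="M527 492l-35 35"/><path d="M307 17l-9 29-2 37 3 48 8 44 10 28 13 22 8 8 8 5 9 3 10 1 13-1 16-5 16-9 17-12 16-13 13-15 9-13 7-15 6-26-1-31-9-37-17-48"/></g>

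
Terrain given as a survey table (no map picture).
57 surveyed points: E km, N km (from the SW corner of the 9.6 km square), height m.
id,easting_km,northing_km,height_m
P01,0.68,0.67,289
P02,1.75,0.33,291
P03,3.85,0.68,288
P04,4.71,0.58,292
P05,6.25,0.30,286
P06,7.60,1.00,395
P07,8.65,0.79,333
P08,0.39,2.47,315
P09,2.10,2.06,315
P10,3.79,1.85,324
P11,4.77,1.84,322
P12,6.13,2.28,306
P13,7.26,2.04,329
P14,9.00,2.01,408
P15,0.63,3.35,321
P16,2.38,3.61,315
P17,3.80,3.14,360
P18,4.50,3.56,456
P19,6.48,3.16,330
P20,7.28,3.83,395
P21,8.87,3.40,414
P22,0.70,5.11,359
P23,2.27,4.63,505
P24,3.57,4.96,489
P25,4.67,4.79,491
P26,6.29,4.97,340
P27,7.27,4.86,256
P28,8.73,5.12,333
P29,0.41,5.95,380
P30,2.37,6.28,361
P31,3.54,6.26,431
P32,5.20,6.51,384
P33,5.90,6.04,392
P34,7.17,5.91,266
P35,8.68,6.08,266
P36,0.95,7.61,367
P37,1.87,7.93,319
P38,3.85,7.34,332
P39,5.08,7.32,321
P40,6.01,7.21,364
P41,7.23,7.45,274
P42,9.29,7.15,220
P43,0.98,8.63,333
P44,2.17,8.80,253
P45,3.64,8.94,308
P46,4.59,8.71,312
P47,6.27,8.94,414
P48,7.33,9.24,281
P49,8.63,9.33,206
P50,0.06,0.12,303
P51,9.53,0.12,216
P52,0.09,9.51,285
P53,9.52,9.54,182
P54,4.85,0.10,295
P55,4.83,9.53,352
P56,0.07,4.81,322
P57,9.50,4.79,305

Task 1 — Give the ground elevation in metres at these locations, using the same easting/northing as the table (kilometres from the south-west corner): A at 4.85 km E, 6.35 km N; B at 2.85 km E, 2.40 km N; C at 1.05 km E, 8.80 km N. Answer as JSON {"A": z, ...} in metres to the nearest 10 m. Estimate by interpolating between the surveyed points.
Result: {"A": 420, "B": 360, "C": 320}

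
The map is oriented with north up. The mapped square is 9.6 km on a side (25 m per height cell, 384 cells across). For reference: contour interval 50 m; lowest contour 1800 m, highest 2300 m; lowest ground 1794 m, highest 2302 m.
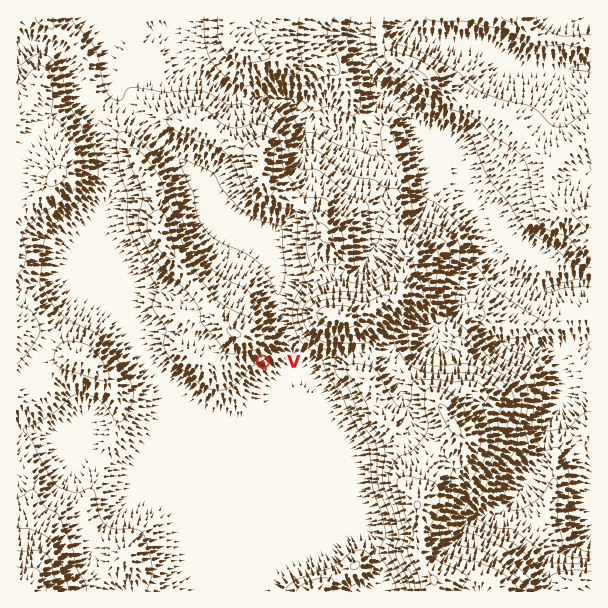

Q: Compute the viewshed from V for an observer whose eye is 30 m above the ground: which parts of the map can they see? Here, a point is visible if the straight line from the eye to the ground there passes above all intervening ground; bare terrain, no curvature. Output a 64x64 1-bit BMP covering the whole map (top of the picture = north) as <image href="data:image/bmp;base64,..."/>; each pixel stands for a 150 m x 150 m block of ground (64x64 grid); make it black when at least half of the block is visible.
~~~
<image width="64" height="64" href="data:image/bmp;base64,Qk0+AgAAAAAAAD4AAAAoAAAAQAAAAEAAAAABAAEAAAAAAAACAAATCwAAEwsAAAIAAAAAAAAA////AAAAAAA/A///4DwAAP8D///wPAAA/wf///hgAAD/B////nAAAP8f////+AAA/z/////4AAD///////gAAP//////8AAA///////wAAB///////AAAH//////+AAAf//////8AAB///////AAAH//////+AAA+P/////8AADAP////+AAAAA/////wAAAABj///+BAAAAAD///4EAAAAAB///gwAAAAAA//8CAAAAAAD//wAAAAAAAf/+AAAAAAAD//4AAAAAAAH//AAAAAAAAP/4AAAAAAAA//4AAAAAAAD//AAAAAAAAAP4AAAAAAAAA/gAAAAAAAABwAAAAAAAAAGAAAAAAAAAAQAAAAAAAAAAAAAAAAAAAAAAAAAAAAAAAIAAAAAAAAAAwAAAAAAAAADgAAAAAAAAAOAAAAAAAAAA4AAAAAAAAADAAAAAAAAAAAAAAAAAAAAAAAAAAAAAAAAAAAAAAAAAAAAAAAAAAAAAAAAAAAAAAAAAAAAAAAAAAAAAAAAAAAAAAAAAAAAAAAAAAAAAAAAAAAAAAAAAAAAAAAAAAAAAAAAAAAAAAAAAAAAAAAAAAAAAAAAAAAAAAAAAAAAAAAAAAAAAAAAAAAAAAAAAAAAAAAAAAAAAAAAAAAAAAAAAAAAAAAAAAAAAAAAAAAAAAAAAAAAAAAAAAAAAAAAAAA=="/>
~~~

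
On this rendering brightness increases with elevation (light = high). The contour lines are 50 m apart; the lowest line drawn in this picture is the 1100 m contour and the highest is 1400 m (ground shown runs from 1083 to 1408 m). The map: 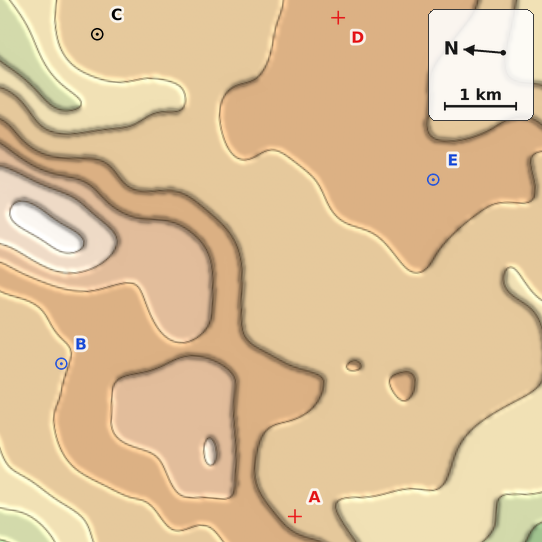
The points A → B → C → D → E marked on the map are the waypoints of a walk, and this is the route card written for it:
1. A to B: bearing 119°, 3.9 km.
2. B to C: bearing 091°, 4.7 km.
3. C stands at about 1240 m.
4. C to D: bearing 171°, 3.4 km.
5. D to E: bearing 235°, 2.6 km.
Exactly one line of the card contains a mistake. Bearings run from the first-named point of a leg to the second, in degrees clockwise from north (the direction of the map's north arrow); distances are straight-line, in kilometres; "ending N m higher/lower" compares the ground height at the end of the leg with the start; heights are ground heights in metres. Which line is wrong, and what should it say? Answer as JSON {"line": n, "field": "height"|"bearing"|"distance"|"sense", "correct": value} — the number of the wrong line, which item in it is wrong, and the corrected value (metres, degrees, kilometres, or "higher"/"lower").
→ {"line": 1, "field": "bearing", "correct": 28}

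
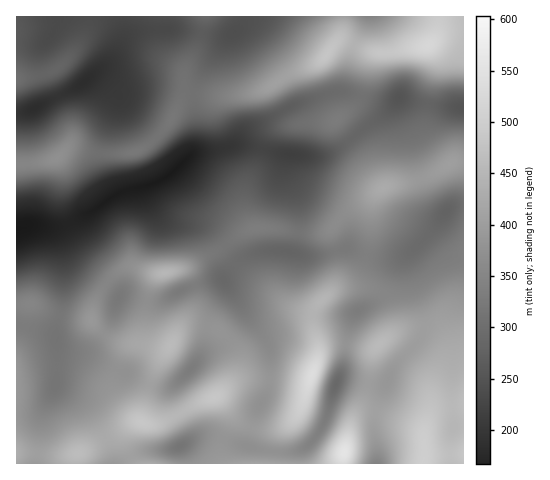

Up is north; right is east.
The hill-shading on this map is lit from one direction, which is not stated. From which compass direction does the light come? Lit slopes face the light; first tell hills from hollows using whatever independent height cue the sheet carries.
NW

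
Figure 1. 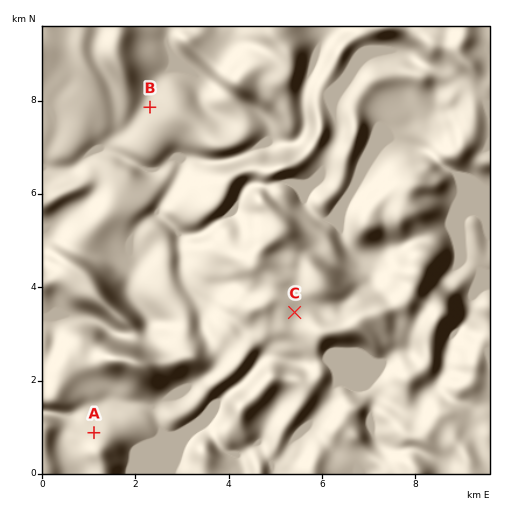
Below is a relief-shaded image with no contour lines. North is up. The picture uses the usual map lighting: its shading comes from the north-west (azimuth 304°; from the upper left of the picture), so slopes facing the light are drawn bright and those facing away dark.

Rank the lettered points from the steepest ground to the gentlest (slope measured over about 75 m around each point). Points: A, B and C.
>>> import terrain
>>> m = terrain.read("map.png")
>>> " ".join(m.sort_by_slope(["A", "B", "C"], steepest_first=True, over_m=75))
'A B C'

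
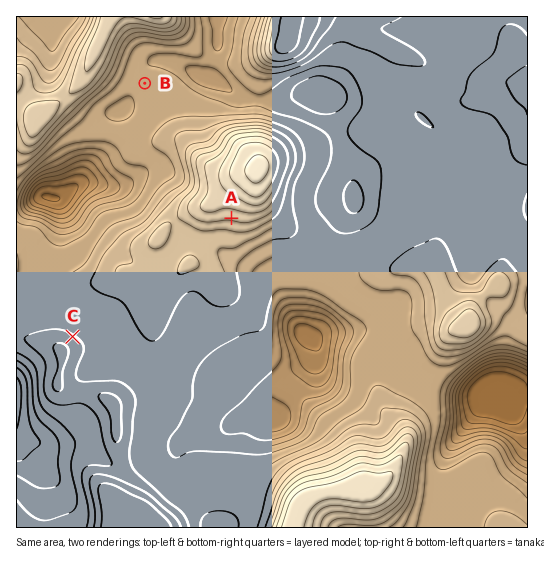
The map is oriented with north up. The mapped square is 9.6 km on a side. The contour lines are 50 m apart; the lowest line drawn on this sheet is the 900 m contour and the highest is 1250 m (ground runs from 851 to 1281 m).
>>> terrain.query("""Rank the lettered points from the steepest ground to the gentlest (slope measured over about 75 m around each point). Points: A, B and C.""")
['C', 'A', 'B']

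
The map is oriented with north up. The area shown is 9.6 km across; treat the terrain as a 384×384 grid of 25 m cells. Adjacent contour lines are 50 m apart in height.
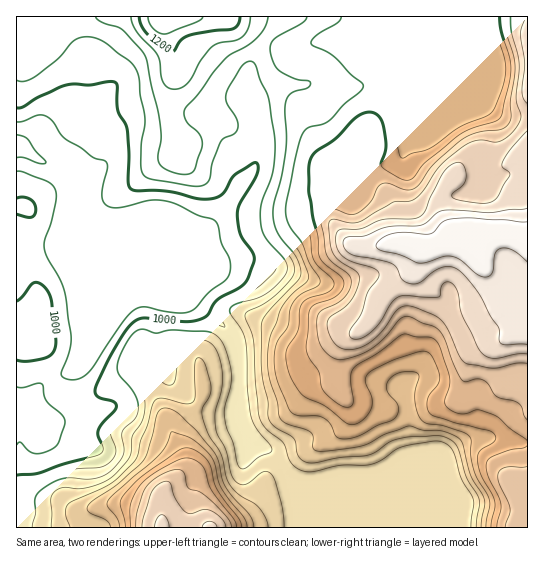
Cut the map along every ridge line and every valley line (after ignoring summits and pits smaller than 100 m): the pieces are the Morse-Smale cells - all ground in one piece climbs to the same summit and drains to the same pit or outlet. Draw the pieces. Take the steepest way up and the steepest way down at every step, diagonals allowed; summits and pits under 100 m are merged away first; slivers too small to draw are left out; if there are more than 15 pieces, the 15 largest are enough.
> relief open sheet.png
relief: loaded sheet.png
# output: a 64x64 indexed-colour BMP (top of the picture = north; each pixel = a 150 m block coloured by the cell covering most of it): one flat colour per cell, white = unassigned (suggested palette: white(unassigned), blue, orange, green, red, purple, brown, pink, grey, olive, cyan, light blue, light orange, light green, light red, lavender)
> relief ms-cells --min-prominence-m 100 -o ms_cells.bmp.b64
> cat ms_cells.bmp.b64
<image width="64" height="64" href="data:image/bmp;base64,Qk12CAAAAAAAAHYAAAAoAAAAQAAAAEAAAAABAAQAAAAAAAAIAAATCwAAEwsAABAAAAAAAAAA////ALR3HwAOf/8ALKAsACgn1gC9Z5QAS1aMAMJ34wB/f38AIr28AM++FwDox64AeLv/AIrfmACWmP8A1bDFACIiIiIiIiIiIiIiIiIiIiIiIRERERERERERERERERERIiIiIiIiIiIiIiIiIiIiIiIhEREREREREREREREREREiIiIiIiIiIiIiIiIiIiIiIiERERERERERERERERERESIiIiIiIiIiIiIiIiIiIiIiIRERERERERERERERERERIiIiIiIiIiIiIiIiIiIiIiIhEREREREREREREREREREiIiIiIiIiIiIiIiIiIiIiIiERERERERERERERERERESIiIiIiIiIiIiIiIiIiIiIiERERERERERERERERERERIiIiIiIiIiIiIiIiIiIiIiEREREREREREREREREREREiIiIiIiIiIiIiIiIiIiIiIRERERERERERERERERERESIiIiIiIiIiIiIiIiIiIiIRERERERERERERERERERERIiIiIiIiIiIiIiIiIiIiEREREREREREREREREREREREiIiIiIiIiIiIiIiIiIiERERERERERERERERERERERESIiIiIiIiIiIiIiIiIiERERERERERERERERERERERERIiIiIiIiIiIiIiIiIiIREREREREREREREREREREREREiIiIiIiIiIiIiIiIiIhEREREREREREREREREREREREUIiIiIiIiIiIiIiIiIiERERERERERERERERERERERERRCIiIiIiIiIiIiIiIiIRERERERERERERERERERERERFEQiIiIiIiIiIiIiIiIhEREREREREREREREREREREREUREIiIiIiIiIiIiIiIiERERERERERERERERERERERERREREQiIiIiIiIiIiIiIRERERERERERERERERERERERFEREREIiIiIiIiIiIiIhEREREREREREREREREREREREUREREQiIiIiIiIiIiIiERERERERERERERERERERERERREREREIiIiIiIiIiIiERERERERERERERERERERERERFEREREQiIiIiIiIiIiIREREREREREREREREREREREREUREREREIiIiIiIiIiIhERERERERERERERERERERERERREREREQiIiIiIiIiIhERERERERERERERERERERERERFERERERCIiIiIiIiIREREREREREREREREREREREREREUREREREIiIiIiIiIRERERERERERERERERERERERERERREREREIiIiIiIiIRERERERERERERERERERERERERERFEREREQiIiIiIiIREREREREREREREREREREREREREREURERERCIiIiIiERERERERERERERERERERERERERERERREREREIiIiIhERERERERERERERERERERERERERERERFEREREQiIiIREREREREREREREREREREREREREREREREUREREQiIiIRERERERERERERERERERERERERERERERERRERERCIiIRERERERERERERERERERERERERERERERERFEREREIiIRERMzMREREREREREREREREREREREREREREUREREIiIRETMzMzMRERERERERERERERERERERERERERREREQiIzMzMzMzMzERERERERERERERERERERERERERFERERCIzMzMzMzMzMxEREREREREREREREREREREREREUREREIzMzMzMzMzMzMRERERERERERERERERERERERERREREQzMzMzMzMzMzMxERERERERERERERERERERERERFERERDMzMzMzMzMzMzMREREREREREREREREREREREREUREREMzMzMzMzMzMzMzERERERERERERERERERERERERREREQzMzMzMzMzMzMzMxERERERERERERERERERERERFEREQzMzMzMzMzMzMzMzEREREREREREREREREREREREUREMzMzMzMzMzMzMzMzMxERERERERERERERERERERERRDMzMzMzMzMzMzMzMzMzERERERERERERERERERERERFDMzMzMzMzMzMzMzMzMzMREREREREREREREREREREREVMzMzMzMzMzMzMzMzMzMxERERERERERERERERERERERVVMzMzMzMzMzMzMzMzMzERERERERERERERERERERERFVVVMzMzMzMzMzMzMzMzMREREREREREREREREREREREVVVVTMzMzMzMzMzMzMzMxERERERERERERERERERERERVVVVUzMzMzMzMzMzMzMxERERERERERERERERERERERFVVVVVUzMzMzMzMzMzMzEREREREREREREREREREREREVVVVVVTMzMzMzMzMzMzMRERERERERERERERERERERERVVVVVVMzMzMzMzMzMzMxERERERERERERERERERERERFVVVVVUzMzMzMzMzMzMzEREREREREREREREREREREREVVVVVVTMzMzMzMzMzMzMRERERERERERERERERERERERVVVVVVMzMzMzMzMzMzMzERERERERERERERERERERERFVVVVVUzMzMzMzMzMzMzMREREREREREREREREREREREVVVVVUzMzMzMzMzMzMzMzERERERERERERERERERERERVVVVVTMzMzMzMzMzMzMzMRERERERERERERERERERERFVVVVVMzMzMzMzMzMzMzMzEREREREREREREREREREREVVVVVUzMzMzMzMzMzMzMzMxERERERERERERERERERER"/>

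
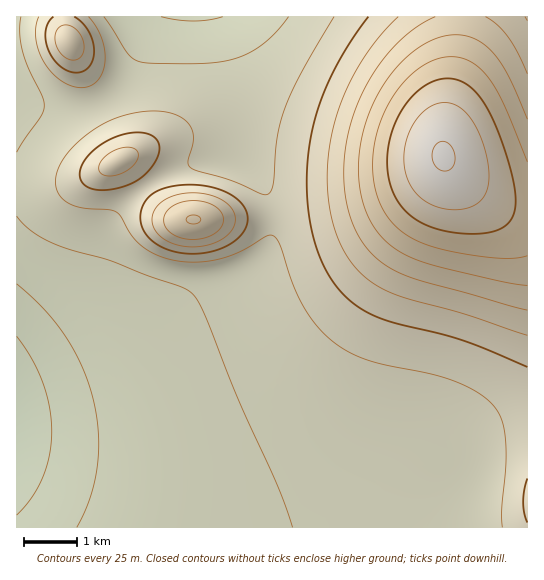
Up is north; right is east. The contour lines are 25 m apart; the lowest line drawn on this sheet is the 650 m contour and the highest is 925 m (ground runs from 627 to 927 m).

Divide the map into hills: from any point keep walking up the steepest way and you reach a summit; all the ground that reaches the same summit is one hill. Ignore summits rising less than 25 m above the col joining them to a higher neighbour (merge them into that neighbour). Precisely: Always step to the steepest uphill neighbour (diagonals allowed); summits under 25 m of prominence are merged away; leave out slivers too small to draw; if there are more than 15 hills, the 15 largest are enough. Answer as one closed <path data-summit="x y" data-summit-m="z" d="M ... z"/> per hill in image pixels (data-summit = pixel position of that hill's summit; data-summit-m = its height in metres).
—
<path data-summit="443 157" data-summit-m="927" d="M527 16l-310 1 12 45 7 36 1 33-4 27 23 17 13 22 4 14 0 19-4 15-13 21-15 14-51 28-49 32-56 28-69 26 1 134 511-1z"/><path data-summit="118 162" data-summit-m="789" d="M217 16l-64 0-13 39-12 24-17 17-20 11-16 4-25 0-34-10 1 246 40-31 26-26 13-23 5-22 8-20 8-12 20-20 22-16 22-10 29-8 23-1 4-27-1-33-11-53z"/><path data-summit="194 219" data-summit-m="826" d="M230 157l-28 3-21 7-38 21-26 25-12 20-9 34-13 23-26 26-41 31 1 46 58-21 56-27 59-37 39-20 27-22 8-11 8-18 0-32-8-19-8-11-13-11z"/><path data-summit="70 42" data-summit-m="794" d="M151 16l-134 0-1 83 34 12 25 0 16-4 16-8 24-24 9-20z"/>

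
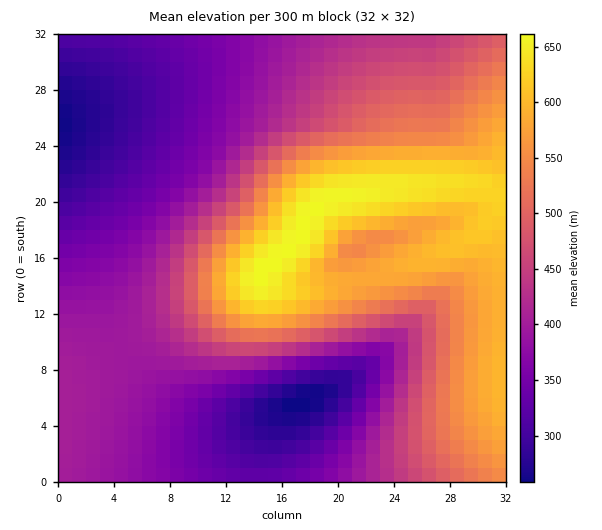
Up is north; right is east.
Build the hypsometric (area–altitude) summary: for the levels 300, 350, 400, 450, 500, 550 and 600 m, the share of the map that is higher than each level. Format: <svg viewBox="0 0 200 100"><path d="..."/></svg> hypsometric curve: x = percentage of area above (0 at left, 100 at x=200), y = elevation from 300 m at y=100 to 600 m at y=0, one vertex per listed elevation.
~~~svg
<svg viewBox="0 0 200 100"><path d="M185 100l-29-17-40-16-26-17-19-17-20-16-28-17"/></svg>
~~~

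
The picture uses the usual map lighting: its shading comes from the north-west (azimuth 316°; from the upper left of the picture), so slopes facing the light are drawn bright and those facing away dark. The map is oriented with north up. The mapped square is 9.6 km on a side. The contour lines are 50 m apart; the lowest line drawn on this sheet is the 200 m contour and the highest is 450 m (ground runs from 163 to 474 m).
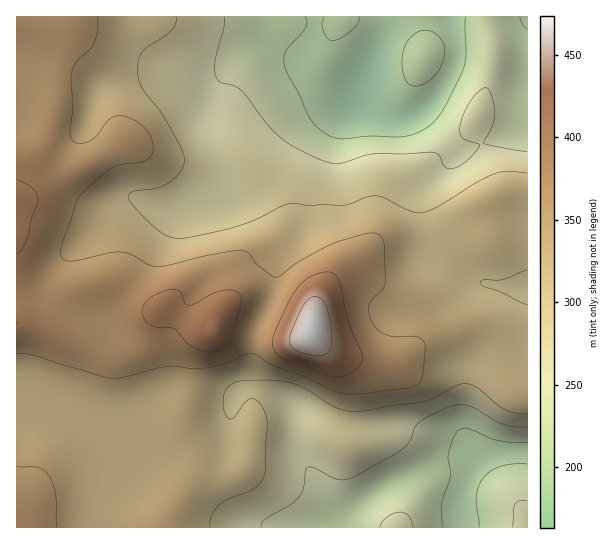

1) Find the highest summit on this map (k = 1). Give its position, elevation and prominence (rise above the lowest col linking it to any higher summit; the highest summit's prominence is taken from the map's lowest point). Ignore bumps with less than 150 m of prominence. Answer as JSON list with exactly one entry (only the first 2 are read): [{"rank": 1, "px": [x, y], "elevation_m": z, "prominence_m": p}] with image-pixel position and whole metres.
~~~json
[{"rank": 1, "px": [311, 331], "elevation_m": 474, "prominence_m": 311}]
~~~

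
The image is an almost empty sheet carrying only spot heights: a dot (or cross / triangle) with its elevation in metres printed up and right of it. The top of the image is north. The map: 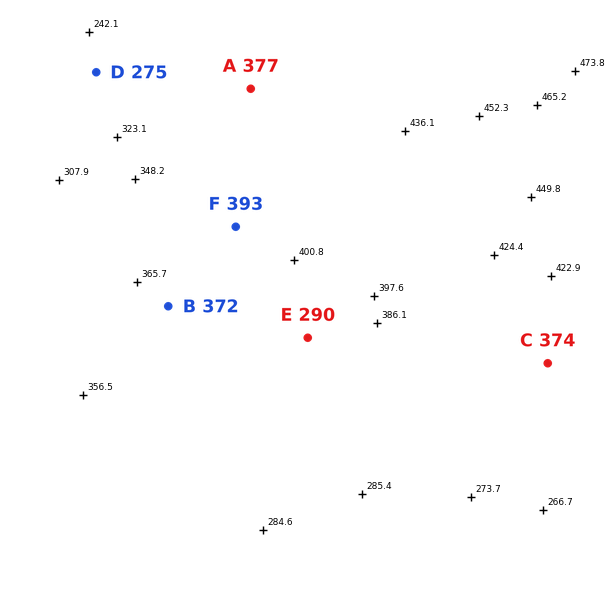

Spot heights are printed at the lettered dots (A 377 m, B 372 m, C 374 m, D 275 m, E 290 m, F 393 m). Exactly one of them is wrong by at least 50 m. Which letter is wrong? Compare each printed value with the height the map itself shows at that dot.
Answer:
E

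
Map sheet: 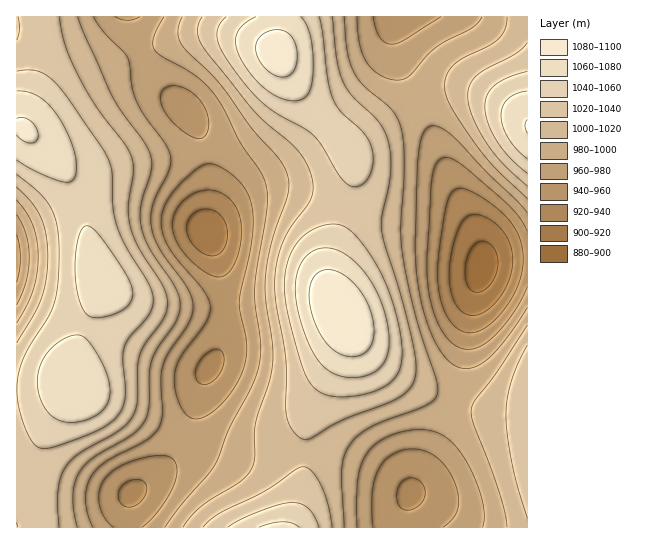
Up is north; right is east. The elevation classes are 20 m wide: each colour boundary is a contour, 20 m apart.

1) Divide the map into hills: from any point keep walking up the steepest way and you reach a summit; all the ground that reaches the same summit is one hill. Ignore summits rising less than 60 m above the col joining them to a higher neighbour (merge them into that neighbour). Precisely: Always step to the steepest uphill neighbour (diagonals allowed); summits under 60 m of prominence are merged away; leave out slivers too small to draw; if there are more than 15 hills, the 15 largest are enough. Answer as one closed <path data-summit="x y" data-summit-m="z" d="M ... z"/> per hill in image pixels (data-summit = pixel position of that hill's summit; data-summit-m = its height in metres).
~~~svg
<path data-summit="341 313" data-summit-m="1099" d="M397 16l-266 1 4 20 12 29 10 16 30 28 16 29 6 42-2 50 13 38 5 33 0 21-5 26-17 30-15 54-15 25-16 17-26 19-3 9 1 25 399-1 0-268-26 0-19 4-2-16-8-22-24-48-21-55-31-61-4-15 0-17z"/><path data-summit="25 130" data-summit-m="1083" d="M130 16l-114 1 1 511 110 0 2-31 4-5 24-17 23-26 15-36 8-34 17-30 4-15 1-32-2-20-7-28-9-23 2-50-6-42-16-29-30-28-10-16-10-21z"/><path data-summit="527 126" data-summit-m="1081" d="M527 16l-129 0-5 13 0 17 4 15 31 61 21 55 24 48 7 17 3 22 8-4 37-2z"/>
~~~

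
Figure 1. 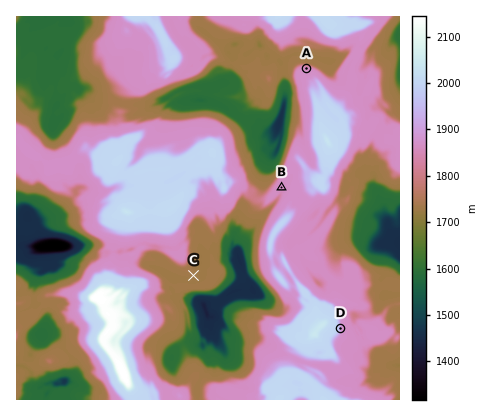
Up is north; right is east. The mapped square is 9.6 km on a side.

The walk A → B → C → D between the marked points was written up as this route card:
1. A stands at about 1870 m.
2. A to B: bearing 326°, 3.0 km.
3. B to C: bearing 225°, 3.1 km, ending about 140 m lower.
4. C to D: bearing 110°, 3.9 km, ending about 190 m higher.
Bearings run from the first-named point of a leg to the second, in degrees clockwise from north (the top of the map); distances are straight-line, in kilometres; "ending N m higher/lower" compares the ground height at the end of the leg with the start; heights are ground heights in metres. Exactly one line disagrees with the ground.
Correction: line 2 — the bearing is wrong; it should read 192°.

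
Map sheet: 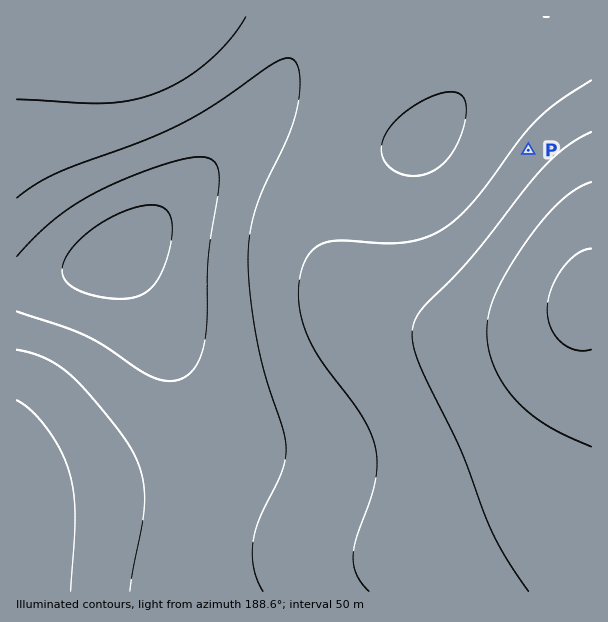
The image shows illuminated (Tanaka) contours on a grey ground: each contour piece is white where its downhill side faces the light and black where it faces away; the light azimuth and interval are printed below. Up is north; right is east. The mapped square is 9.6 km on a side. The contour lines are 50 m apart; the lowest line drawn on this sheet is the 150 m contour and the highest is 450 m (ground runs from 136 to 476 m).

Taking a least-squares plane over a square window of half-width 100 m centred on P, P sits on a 5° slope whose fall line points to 130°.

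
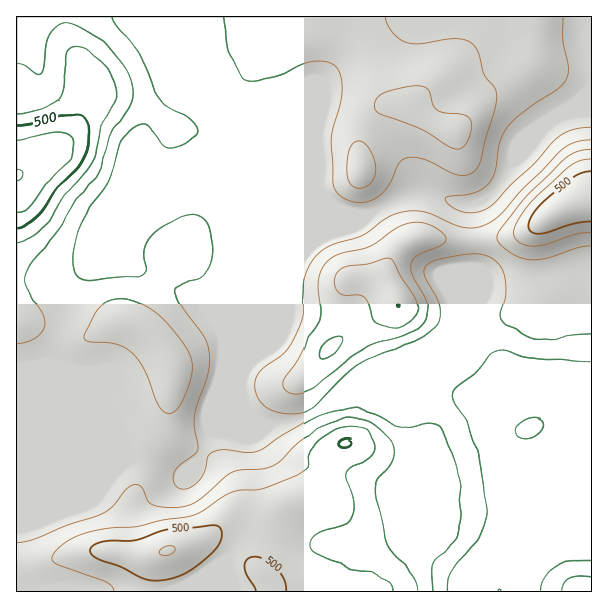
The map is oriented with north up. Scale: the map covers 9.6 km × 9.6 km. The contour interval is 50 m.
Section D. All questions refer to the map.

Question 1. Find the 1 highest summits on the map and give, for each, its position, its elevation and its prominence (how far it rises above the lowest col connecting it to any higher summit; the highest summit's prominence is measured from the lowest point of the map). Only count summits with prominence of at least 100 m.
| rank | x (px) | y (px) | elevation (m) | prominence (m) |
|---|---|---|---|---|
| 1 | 167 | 551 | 553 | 169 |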